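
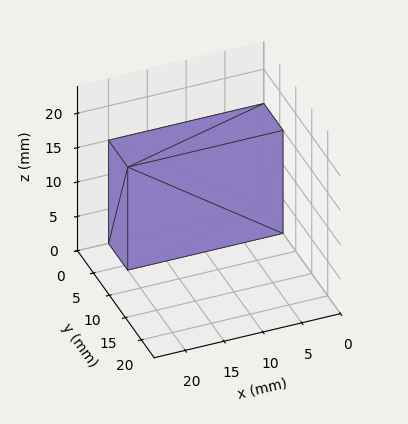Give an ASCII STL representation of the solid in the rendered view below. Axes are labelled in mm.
Reading the render: the shape is a rectangular box, roughly 20 × 6 mm footprint and 15 mm tall (dimensions read to the nearest mm from the axis ticks). For the STL, each face is triangulated and given an outward normal.

solid part
  facet normal 0.0000 0.0000 -1.0000
    outer loop
      vertex 20.00 6.00 0.00
      vertex 20.00 0.00 0.00
      vertex 0.00 0.00 0.00
    endloop
  endfacet
  facet normal 0.0000 0.0000 -1.0000
    outer loop
      vertex 0.00 6.00 0.00
      vertex 20.00 6.00 0.00
      vertex 0.00 0.00 0.00
    endloop
  endfacet
  facet normal 0.0000 0.0000 1.0000
    outer loop
      vertex 0.00 0.00 15.00
      vertex 20.00 0.00 15.00
      vertex 20.00 6.00 15.00
    endloop
  endfacet
  facet normal 0.0000 0.0000 1.0000
    outer loop
      vertex 0.00 0.00 15.00
      vertex 20.00 6.00 15.00
      vertex 0.00 6.00 15.00
    endloop
  endfacet
  facet normal 0.0000 -1.0000 0.0000
    outer loop
      vertex 0.00 0.00 0.00
      vertex 20.00 0.00 0.00
      vertex 20.00 0.00 15.00
    endloop
  endfacet
  facet normal 0.0000 -1.0000 0.0000
    outer loop
      vertex 0.00 0.00 0.00
      vertex 20.00 0.00 15.00
      vertex 0.00 0.00 15.00
    endloop
  endfacet
  facet normal 0.0000 1.0000 0.0000
    outer loop
      vertex 20.00 6.00 15.00
      vertex 20.00 6.00 0.00
      vertex 0.00 6.00 0.00
    endloop
  endfacet
  facet normal 0.0000 1.0000 0.0000
    outer loop
      vertex 0.00 6.00 15.00
      vertex 20.00 6.00 15.00
      vertex 0.00 6.00 0.00
    endloop
  endfacet
  facet normal -1.0000 0.0000 0.0000
    outer loop
      vertex 0.00 6.00 15.00
      vertex 0.00 6.00 0.00
      vertex 0.00 0.00 0.00
    endloop
  endfacet
  facet normal -1.0000 0.0000 0.0000
    outer loop
      vertex 0.00 0.00 15.00
      vertex 0.00 6.00 15.00
      vertex 0.00 0.00 0.00
    endloop
  endfacet
  facet normal 1.0000 0.0000 0.0000
    outer loop
      vertex 20.00 0.00 0.00
      vertex 20.00 6.00 0.00
      vertex 20.00 6.00 15.00
    endloop
  endfacet
  facet normal 1.0000 0.0000 0.0000
    outer loop
      vertex 20.00 0.00 0.00
      vertex 20.00 6.00 15.00
      vertex 20.00 0.00 15.00
    endloop
  endfacet
endsolid part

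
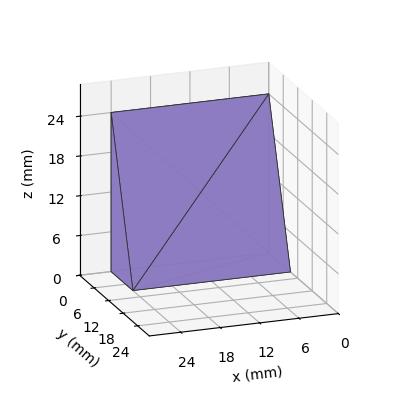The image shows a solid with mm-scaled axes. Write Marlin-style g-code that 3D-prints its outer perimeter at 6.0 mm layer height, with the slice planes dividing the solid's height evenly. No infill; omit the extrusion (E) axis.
Reading the render: the shape is a wedge (ramp): 24 × 9 mm base, rising to 24 mm along the y=0 edge and sloping linearly to z=0 at y=9 (dimensions read to the nearest mm from the axis ticks). For the g-code, the solid's height is divided into equal slices at the stated Δz and each level perimeter traced with G1 moves after a G0 lift.

; perimeter-only toolpath
G21 ; units = mm
G90 ; absolute positioning
G28 ; home
; layer 1
G0 Z6.0
G0 X0.0 Y0.0
G1 X24.0 Y0.0
G1 X24.0 Y6.8
G1 X0.0 Y6.8
G1 X0.0 Y0.0
; layer 2
G0 Z12.0
G0 X0.0 Y0.0
G1 X24.0 Y0.0
G1 X24.0 Y4.5
G1 X0.0 Y4.5
G1 X0.0 Y0.0
; layer 3
G0 Z18.0
G0 X0.0 Y0.0
G1 X24.0 Y0.0
G1 X24.0 Y2.2
G1 X0.0 Y2.2
G1 X0.0 Y0.0
M2 ; end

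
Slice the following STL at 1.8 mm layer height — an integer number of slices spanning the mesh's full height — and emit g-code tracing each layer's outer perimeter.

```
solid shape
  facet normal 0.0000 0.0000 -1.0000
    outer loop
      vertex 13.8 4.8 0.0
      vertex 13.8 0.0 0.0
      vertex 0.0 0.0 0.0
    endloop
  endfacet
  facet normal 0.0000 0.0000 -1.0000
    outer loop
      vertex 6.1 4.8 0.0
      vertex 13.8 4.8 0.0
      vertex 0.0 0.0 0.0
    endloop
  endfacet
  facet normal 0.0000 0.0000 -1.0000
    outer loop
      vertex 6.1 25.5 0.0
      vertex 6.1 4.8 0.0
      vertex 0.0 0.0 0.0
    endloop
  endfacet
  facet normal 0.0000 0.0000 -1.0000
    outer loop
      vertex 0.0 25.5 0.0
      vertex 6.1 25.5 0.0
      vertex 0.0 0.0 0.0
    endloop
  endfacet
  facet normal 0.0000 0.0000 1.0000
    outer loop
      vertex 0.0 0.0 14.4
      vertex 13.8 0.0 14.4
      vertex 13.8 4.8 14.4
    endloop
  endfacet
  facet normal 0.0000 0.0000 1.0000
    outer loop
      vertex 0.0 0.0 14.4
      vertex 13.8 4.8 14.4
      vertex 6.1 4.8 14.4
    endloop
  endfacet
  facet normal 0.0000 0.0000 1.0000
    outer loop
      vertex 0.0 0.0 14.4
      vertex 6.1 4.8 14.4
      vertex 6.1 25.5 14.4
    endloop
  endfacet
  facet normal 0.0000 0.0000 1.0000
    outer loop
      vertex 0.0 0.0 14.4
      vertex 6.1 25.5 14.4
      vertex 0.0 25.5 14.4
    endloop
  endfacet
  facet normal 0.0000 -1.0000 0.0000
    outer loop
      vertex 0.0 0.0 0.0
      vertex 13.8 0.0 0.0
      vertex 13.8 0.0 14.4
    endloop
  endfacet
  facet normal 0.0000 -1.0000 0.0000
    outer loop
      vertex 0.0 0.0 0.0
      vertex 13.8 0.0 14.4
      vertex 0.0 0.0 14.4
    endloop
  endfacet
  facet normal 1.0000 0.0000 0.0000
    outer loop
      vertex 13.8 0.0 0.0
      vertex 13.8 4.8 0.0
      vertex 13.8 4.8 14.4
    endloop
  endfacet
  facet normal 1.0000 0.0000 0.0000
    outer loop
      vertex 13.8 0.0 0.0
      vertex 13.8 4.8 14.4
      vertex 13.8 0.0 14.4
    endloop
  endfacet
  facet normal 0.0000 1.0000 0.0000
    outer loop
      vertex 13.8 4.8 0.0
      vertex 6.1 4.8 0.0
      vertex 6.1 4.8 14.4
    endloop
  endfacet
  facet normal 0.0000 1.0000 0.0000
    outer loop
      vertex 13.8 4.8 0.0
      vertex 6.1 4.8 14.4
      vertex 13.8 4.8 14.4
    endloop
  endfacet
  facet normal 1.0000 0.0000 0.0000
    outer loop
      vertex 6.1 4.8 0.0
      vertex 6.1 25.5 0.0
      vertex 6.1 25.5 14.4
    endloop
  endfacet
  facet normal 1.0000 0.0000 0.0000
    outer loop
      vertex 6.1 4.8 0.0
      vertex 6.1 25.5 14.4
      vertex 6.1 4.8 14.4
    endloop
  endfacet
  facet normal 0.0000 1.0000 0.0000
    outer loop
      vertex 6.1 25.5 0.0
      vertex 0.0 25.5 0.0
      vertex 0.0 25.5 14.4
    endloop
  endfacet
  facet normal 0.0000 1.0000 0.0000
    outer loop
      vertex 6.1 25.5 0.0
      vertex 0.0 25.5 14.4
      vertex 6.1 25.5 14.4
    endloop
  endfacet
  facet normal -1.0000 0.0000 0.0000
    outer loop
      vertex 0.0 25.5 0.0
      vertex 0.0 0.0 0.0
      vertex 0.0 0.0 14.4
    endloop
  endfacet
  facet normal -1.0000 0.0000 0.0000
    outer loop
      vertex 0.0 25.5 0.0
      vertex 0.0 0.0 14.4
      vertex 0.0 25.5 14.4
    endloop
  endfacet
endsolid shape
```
; perimeter-only toolpath
G21 ; units = mm
G90 ; absolute positioning
G28 ; home
; layer 1
G0 Z1.8
G0 X0.0 Y0.0
G1 X13.8 Y0.0
G1 X13.8 Y4.8
G1 X6.1 Y4.8
G1 X6.1 Y25.5
G1 X0.0 Y25.5
G1 X0.0 Y0.0
; layer 2
G0 Z3.6
G0 X0.0 Y0.0
G1 X13.8 Y0.0
G1 X13.8 Y4.8
G1 X6.1 Y4.8
G1 X6.1 Y25.5
G1 X0.0 Y25.5
G1 X0.0 Y0.0
; layer 3
G0 Z5.4
G0 X0.0 Y0.0
G1 X13.8 Y0.0
G1 X13.8 Y4.8
G1 X6.1 Y4.8
G1 X6.1 Y25.5
G1 X0.0 Y25.5
G1 X0.0 Y0.0
; layer 4
G0 Z7.2
G0 X0.0 Y0.0
G1 X13.8 Y0.0
G1 X13.8 Y4.8
G1 X6.1 Y4.8
G1 X6.1 Y25.5
G1 X0.0 Y25.5
G1 X0.0 Y0.0
; layer 5
G0 Z9.0
G0 X0.0 Y0.0
G1 X13.8 Y0.0
G1 X13.8 Y4.8
G1 X6.1 Y4.8
G1 X6.1 Y25.5
G1 X0.0 Y25.5
G1 X0.0 Y0.0
; layer 6
G0 Z10.8
G0 X0.0 Y0.0
G1 X13.8 Y0.0
G1 X13.8 Y4.8
G1 X6.1 Y4.8
G1 X6.1 Y25.5
G1 X0.0 Y25.5
G1 X0.0 Y0.0
; layer 7
G0 Z12.6
G0 X0.0 Y0.0
G1 X13.8 Y0.0
G1 X13.8 Y4.8
G1 X6.1 Y4.8
G1 X6.1 Y25.5
G1 X0.0 Y25.5
G1 X0.0 Y0.0
; layer 8
G0 Z14.4
G0 X0.0 Y0.0
G1 X13.8 Y0.0
G1 X13.8 Y4.8
G1 X6.1 Y4.8
G1 X6.1 Y25.5
G1 X0.0 Y25.5
G1 X0.0 Y0.0
M2 ; end

The solid is an L-shaped prism: outer 13.8 × 25.5 mm, arm thicknesses ≈ 4.8 mm (horizontal) and 6.1 mm (vertical), extruded 14.4 mm in z. Slicing at Δz = 1.8 mm — 8 equal slices spanning the solid's height, so layer i sits at z = i·h/8 — gives 8 non-empty perimeters. Each is a 6-segment closed polygon; G0 lifts to the layer z and rapids to the start vertex, then G1 traces the edges.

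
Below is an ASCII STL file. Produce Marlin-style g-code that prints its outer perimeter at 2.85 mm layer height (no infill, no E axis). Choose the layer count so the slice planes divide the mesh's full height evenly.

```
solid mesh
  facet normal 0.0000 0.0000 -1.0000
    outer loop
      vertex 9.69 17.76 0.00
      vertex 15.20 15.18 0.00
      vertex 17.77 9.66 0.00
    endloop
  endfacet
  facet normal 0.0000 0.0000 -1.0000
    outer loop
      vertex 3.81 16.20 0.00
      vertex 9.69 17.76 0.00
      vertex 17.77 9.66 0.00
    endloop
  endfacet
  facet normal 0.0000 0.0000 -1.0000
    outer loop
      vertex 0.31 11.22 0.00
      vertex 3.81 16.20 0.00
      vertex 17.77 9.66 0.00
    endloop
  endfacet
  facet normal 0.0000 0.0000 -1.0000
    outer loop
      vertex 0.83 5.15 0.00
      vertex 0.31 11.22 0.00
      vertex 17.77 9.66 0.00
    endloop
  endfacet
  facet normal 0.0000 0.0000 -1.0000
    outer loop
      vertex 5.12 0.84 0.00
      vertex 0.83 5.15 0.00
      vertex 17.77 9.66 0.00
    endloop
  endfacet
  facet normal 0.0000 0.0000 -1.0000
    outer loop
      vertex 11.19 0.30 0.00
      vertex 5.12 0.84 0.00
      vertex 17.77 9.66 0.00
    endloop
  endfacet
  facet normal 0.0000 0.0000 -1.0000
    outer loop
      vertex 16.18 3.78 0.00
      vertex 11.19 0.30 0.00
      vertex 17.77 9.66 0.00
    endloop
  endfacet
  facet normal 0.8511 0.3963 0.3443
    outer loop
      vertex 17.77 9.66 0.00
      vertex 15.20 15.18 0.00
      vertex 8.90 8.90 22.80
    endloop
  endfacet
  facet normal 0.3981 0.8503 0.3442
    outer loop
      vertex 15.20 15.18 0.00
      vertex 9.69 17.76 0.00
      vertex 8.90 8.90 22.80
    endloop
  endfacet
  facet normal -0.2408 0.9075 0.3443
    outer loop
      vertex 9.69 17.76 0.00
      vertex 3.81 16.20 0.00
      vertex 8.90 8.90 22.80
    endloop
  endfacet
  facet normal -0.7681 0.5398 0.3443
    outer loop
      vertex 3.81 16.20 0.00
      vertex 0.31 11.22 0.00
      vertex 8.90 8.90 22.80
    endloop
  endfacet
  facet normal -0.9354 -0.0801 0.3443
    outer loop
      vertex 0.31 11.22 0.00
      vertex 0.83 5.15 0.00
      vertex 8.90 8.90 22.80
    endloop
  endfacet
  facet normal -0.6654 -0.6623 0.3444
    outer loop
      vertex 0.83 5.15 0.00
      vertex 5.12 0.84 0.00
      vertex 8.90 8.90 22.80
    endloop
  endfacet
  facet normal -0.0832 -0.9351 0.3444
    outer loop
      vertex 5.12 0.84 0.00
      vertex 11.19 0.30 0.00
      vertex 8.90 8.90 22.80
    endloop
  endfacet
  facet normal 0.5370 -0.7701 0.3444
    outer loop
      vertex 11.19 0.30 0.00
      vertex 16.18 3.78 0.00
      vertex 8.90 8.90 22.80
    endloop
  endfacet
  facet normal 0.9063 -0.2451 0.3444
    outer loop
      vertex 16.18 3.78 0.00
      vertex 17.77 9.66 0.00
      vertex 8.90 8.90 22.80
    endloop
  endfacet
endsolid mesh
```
; perimeter-only toolpath
G21 ; units = mm
G90 ; absolute positioning
G28 ; home
; layer 1
G0 Z2.85
G0 X16.66 Y9.57
G1 X14.41 Y14.39
G1 X9.59 Y16.65
G1 X4.45 Y15.29
G1 X1.38 Y10.93
G1 X1.84 Y5.62
G1 X5.59 Y1.85
G1 X10.90 Y1.38
G1 X15.27 Y4.42
G1 X16.66 Y9.57
; layer 2
G0 Z5.70
G0 X15.55 Y9.47
G1 X13.62 Y13.61
G1 X9.49 Y15.54
G1 X5.08 Y14.37
G1 X2.46 Y10.64
G1 X2.85 Y6.09
G1 X6.06 Y2.85
G1 X10.62 Y2.45
G1 X14.36 Y5.06
G1 X15.55 Y9.47
; layer 3
G0 Z8.55
G0 X14.44 Y9.38
G1 X12.84 Y12.83
G1 X9.39 Y14.44
G1 X5.72 Y13.46
G1 X3.53 Y10.35
G1 X3.86 Y6.56
G1 X6.54 Y3.86
G1 X10.33 Y3.53
G1 X13.45 Y5.70
G1 X14.44 Y9.38
; layer 4
G0 Z11.40
G0 X13.34 Y9.28
G1 X12.05 Y12.04
G1 X9.29 Y13.33
G1 X6.36 Y12.55
G1 X4.61 Y10.06
G1 X4.87 Y7.03
G1 X7.01 Y4.87
G1 X10.04 Y4.60
G1 X12.54 Y6.34
G1 X13.34 Y9.28
; layer 5
G0 Z14.25
G0 X12.23 Y9.19
G1 X11.26 Y11.25
G1 X9.20 Y12.22
G1 X6.99 Y11.64
G1 X5.68 Y9.77
G1 X5.87 Y7.49
G1 X7.48 Y5.88
G1 X9.76 Y5.67
G1 X11.63 Y6.98
G1 X12.23 Y9.19
; layer 6
G0 Z17.10
G0 X11.12 Y9.09
G1 X10.48 Y10.47
G1 X9.10 Y11.12
G1 X7.63 Y10.73
G1 X6.75 Y9.48
G1 X6.88 Y7.96
G1 X7.96 Y6.89
G1 X9.47 Y6.75
G1 X10.72 Y7.62
G1 X11.12 Y9.09
; layer 7
G0 Z19.95
G0 X10.01 Y9.00
G1 X9.69 Y9.69
G1 X9.00 Y10.01
G1 X8.26 Y9.81
G1 X7.83 Y9.19
G1 X7.89 Y8.43
G1 X8.43 Y7.89
G1 X9.19 Y7.82
G1 X9.81 Y8.26
G1 X10.01 Y9.00
M2 ; end

The solid is a regular 9-sided pyramid, base circumscribed radius ≈ 8.9 mm, apex at z ≈ 22.8 mm. Slicing at Δz = 2.85 mm — 8 equal slices spanning the solid's height, so layer i sits at z = i·h/8 — gives 7 non-empty perimeters. Each is a 9-segment closed polygon; G0 lifts to the layer z and rapids to the start vertex, then G1 traces the edges. The cross-section shrinks linearly with z (the slice at the apex is degenerate and omitted).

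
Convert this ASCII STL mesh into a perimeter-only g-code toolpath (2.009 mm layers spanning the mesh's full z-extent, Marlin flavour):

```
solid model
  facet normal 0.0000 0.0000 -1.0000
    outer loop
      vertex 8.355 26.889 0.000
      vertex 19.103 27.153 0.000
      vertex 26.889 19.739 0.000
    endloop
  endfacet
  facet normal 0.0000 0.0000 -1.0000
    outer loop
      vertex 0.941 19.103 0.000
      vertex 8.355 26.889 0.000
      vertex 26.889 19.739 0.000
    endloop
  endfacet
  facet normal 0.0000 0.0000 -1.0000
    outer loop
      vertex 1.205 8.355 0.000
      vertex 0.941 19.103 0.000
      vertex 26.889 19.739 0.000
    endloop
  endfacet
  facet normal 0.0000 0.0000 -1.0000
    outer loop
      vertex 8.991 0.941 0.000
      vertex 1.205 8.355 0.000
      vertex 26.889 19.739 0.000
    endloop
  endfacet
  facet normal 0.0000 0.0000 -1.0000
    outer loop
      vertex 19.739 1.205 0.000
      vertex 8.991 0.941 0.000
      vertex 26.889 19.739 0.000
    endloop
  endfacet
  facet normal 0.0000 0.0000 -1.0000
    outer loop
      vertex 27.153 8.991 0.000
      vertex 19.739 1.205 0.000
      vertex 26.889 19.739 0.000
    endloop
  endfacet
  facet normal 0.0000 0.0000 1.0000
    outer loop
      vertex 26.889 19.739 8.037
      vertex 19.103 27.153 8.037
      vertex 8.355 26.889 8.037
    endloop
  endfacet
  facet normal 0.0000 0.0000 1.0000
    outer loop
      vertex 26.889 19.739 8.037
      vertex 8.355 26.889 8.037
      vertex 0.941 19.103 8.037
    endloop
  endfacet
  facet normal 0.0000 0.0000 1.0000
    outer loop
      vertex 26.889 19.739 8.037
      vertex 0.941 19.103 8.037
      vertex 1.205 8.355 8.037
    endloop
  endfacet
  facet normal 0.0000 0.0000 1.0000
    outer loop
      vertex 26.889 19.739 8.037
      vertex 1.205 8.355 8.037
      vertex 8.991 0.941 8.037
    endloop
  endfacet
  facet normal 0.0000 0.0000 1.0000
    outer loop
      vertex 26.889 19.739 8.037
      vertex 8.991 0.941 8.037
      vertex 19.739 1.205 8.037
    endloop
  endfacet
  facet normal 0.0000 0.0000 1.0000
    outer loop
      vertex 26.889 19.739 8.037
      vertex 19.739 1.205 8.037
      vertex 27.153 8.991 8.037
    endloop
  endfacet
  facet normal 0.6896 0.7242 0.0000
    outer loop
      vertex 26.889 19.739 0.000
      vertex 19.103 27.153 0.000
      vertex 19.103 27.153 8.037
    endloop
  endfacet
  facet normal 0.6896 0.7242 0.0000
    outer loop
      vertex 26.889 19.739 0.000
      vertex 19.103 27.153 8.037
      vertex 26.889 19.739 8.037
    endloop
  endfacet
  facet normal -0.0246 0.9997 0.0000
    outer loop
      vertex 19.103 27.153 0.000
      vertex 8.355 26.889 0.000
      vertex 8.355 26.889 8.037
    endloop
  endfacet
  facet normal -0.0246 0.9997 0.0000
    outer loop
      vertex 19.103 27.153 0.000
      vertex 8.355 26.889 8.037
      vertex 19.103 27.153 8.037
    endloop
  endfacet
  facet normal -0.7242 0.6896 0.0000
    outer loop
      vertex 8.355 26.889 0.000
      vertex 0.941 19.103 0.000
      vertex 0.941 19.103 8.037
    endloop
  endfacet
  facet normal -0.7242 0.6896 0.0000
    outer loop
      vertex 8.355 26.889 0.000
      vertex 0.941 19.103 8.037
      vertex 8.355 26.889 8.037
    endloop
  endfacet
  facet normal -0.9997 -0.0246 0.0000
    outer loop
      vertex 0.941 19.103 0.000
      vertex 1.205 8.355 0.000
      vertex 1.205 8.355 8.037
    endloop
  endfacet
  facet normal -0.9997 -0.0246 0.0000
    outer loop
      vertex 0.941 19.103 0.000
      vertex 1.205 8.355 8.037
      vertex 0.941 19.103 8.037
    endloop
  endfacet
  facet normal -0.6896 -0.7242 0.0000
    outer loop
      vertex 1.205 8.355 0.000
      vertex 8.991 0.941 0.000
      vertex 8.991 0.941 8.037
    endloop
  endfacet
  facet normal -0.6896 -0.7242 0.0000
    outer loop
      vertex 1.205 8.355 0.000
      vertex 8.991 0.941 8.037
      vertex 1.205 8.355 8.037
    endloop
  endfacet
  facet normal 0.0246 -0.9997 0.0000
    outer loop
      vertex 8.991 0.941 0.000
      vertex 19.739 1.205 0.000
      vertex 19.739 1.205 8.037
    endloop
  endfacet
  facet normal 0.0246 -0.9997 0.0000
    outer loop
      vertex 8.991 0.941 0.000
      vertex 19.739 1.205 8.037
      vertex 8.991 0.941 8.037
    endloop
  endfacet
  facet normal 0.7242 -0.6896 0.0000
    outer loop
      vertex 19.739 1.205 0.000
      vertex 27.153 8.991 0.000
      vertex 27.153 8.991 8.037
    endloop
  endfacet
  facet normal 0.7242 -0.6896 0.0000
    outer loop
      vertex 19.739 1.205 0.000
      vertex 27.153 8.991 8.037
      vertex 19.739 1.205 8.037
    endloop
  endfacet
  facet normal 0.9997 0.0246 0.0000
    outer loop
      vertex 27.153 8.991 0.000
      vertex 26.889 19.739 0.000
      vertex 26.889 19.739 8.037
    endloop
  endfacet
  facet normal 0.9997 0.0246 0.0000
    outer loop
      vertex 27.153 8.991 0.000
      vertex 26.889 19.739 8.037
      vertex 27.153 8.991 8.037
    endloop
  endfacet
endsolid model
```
; perimeter-only toolpath
G21 ; units = mm
G90 ; absolute positioning
G28 ; home
; layer 1
G0 Z2.009
G0 X26.889 Y19.739
G1 X19.103 Y27.153
G1 X8.355 Y26.889
G1 X0.941 Y19.103
G1 X1.205 Y8.355
G1 X8.991 Y0.941
G1 X19.739 Y1.205
G1 X27.153 Y8.991
G1 X26.889 Y19.739
; layer 2
G0 Z4.019
G0 X26.889 Y19.739
G1 X19.103 Y27.153
G1 X8.355 Y26.889
G1 X0.941 Y19.103
G1 X1.205 Y8.355
G1 X8.991 Y0.941
G1 X19.739 Y1.205
G1 X27.153 Y8.991
G1 X26.889 Y19.739
; layer 3
G0 Z6.028
G0 X26.889 Y19.739
G1 X19.103 Y27.153
G1 X8.355 Y26.889
G1 X0.941 Y19.103
G1 X1.205 Y8.355
G1 X8.991 Y0.941
G1 X19.739 Y1.205
G1 X27.153 Y8.991
G1 X26.889 Y19.739
; layer 4
G0 Z8.037
G0 X26.889 Y19.739
G1 X19.103 Y27.153
G1 X8.355 Y26.889
G1 X0.941 Y19.103
G1 X1.205 Y8.355
G1 X8.991 Y0.941
G1 X19.739 Y1.205
G1 X27.153 Y8.991
G1 X26.889 Y19.739
M2 ; end

The solid is a regular 8-sided prism (a cylinder approximated with 8 flat sides), circumscribed radius ≈ 14 mm, height ≈ 8.04 mm. Slicing at Δz = 2.009 mm — 4 equal slices spanning the solid's height, so layer i sits at z = i·h/4 — gives 4 non-empty perimeters. Each is a 8-segment closed polygon; G0 lifts to the layer z and rapids to the start vertex, then G1 traces the edges.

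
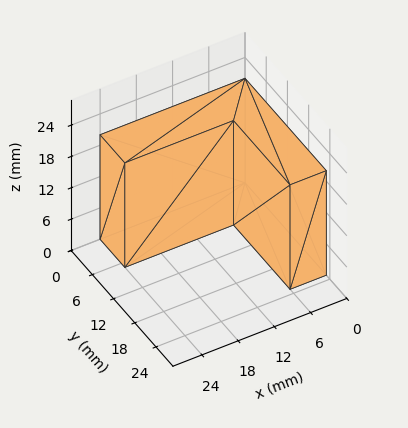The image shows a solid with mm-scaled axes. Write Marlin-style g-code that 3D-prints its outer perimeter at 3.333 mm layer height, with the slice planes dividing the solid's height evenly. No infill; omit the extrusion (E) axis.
Reading the render: the shape is an L-shaped prism: outer 24 × 23 mm, arm thicknesses ≈ 7 mm (horizontal) and 6 mm (vertical), extruded 20 mm in z (dimensions read to the nearest mm from the axis ticks). For the g-code, the solid's height is divided into equal slices at the stated Δz and each level perimeter traced with G1 moves after a G0 lift.

; perimeter-only toolpath
G21 ; units = mm
G90 ; absolute positioning
G28 ; home
; layer 1
G0 Z3.333
G0 X0.000 Y0.000
G1 X24.000 Y0.000
G1 X24.000 Y7.000
G1 X6.000 Y7.000
G1 X6.000 Y23.000
G1 X0.000 Y23.000
G1 X0.000 Y0.000
; layer 2
G0 Z6.667
G0 X0.000 Y0.000
G1 X24.000 Y0.000
G1 X24.000 Y7.000
G1 X6.000 Y7.000
G1 X6.000 Y23.000
G1 X0.000 Y23.000
G1 X0.000 Y0.000
; layer 3
G0 Z10.000
G0 X0.000 Y0.000
G1 X24.000 Y0.000
G1 X24.000 Y7.000
G1 X6.000 Y7.000
G1 X6.000 Y23.000
G1 X0.000 Y23.000
G1 X0.000 Y0.000
; layer 4
G0 Z13.333
G0 X0.000 Y0.000
G1 X24.000 Y0.000
G1 X24.000 Y7.000
G1 X6.000 Y7.000
G1 X6.000 Y23.000
G1 X0.000 Y23.000
G1 X0.000 Y0.000
; layer 5
G0 Z16.667
G0 X0.000 Y0.000
G1 X24.000 Y0.000
G1 X24.000 Y7.000
G1 X6.000 Y7.000
G1 X6.000 Y23.000
G1 X0.000 Y23.000
G1 X0.000 Y0.000
; layer 6
G0 Z20.000
G0 X0.000 Y0.000
G1 X24.000 Y0.000
G1 X24.000 Y7.000
G1 X6.000 Y7.000
G1 X6.000 Y23.000
G1 X0.000 Y23.000
G1 X0.000 Y0.000
M2 ; end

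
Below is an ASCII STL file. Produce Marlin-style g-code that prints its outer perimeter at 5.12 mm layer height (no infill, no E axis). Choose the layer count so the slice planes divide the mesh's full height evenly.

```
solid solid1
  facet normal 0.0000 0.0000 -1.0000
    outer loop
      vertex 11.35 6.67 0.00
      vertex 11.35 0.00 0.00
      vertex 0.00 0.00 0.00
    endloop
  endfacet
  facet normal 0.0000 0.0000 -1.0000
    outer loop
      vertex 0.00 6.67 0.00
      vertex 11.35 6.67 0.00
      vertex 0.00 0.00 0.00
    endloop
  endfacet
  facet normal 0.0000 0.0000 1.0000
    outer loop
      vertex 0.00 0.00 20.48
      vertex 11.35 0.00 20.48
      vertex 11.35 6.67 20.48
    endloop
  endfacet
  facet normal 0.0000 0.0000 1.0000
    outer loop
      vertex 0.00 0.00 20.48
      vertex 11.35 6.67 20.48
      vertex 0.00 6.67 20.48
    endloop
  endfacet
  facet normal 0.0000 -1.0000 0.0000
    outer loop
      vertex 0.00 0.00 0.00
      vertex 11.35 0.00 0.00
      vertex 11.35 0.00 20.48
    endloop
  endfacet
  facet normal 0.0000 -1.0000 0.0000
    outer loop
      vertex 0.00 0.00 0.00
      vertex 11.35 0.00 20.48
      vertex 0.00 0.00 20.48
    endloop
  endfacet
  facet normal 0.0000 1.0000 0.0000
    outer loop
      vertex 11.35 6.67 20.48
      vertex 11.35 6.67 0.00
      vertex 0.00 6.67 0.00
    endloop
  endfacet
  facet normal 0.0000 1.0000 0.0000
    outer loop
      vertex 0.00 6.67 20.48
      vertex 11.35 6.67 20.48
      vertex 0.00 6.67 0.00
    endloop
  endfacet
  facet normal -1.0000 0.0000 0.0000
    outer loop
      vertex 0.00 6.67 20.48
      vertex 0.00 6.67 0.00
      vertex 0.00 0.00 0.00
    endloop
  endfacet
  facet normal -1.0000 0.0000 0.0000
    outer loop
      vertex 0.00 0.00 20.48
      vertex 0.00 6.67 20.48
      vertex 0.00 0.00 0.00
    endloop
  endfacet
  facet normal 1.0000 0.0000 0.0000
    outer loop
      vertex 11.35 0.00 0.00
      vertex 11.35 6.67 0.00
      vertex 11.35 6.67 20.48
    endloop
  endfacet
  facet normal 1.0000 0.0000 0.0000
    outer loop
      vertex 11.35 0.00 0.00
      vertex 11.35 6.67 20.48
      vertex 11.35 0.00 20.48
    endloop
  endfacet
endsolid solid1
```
; perimeter-only toolpath
G21 ; units = mm
G90 ; absolute positioning
G28 ; home
; layer 1
G0 Z5.12
G0 X0.00 Y0.00
G1 X11.35 Y0.00
G1 X11.35 Y6.67
G1 X0.00 Y6.67
G1 X0.00 Y0.00
; layer 2
G0 Z10.24
G0 X0.00 Y0.00
G1 X11.35 Y0.00
G1 X11.35 Y6.67
G1 X0.00 Y6.67
G1 X0.00 Y0.00
; layer 3
G0 Z15.36
G0 X0.00 Y0.00
G1 X11.35 Y0.00
G1 X11.35 Y6.67
G1 X0.00 Y6.67
G1 X0.00 Y0.00
; layer 4
G0 Z20.48
G0 X0.00 Y0.00
G1 X11.35 Y0.00
G1 X11.35 Y6.67
G1 X0.00 Y6.67
G1 X0.00 Y0.00
M2 ; end

The solid is a rectangular box, roughly 11.3 × 6.67 mm footprint and 20.5 mm tall. Slicing at Δz = 5.12 mm — 4 equal slices spanning the solid's height, so layer i sits at z = i·h/4 — gives 4 non-empty perimeters. Each is a 4-segment closed polygon; G0 lifts to the layer z and rapids to the start vertex, then G1 traces the edges.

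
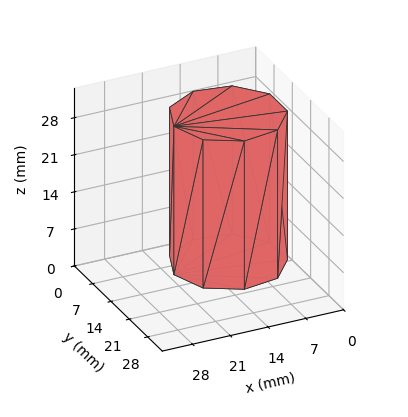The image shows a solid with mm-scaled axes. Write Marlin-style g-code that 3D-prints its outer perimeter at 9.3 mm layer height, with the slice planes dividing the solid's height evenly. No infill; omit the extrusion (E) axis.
Reading the render: the shape is a regular 9-sided prism (a cylinder approximated with 9 flat sides), circumscribed radius ≈ 10 mm, height ≈ 28 mm (dimensions read to the nearest mm from the axis ticks). For the g-code, the solid's height is divided into equal slices at the stated Δz and each level perimeter traced with G1 moves after a G0 lift.

; perimeter-only toolpath
G21 ; units = mm
G90 ; absolute positioning
G28 ; home
; layer 1
G0 Z9.3
G0 X20.0 Y10.0
G1 X17.7 Y16.4
G1 X11.7 Y19.8
G1 X5.0 Y18.7
G1 X0.6 Y13.4
G1 X0.6 Y6.6
G1 X5.0 Y1.3
G1 X11.7 Y0.2
G1 X17.7 Y3.6
G1 X20.0 Y10.0
; layer 2
G0 Z18.7
G0 X20.0 Y10.0
G1 X17.7 Y16.4
G1 X11.7 Y19.8
G1 X5.0 Y18.7
G1 X0.6 Y13.4
G1 X0.6 Y6.6
G1 X5.0 Y1.3
G1 X11.7 Y0.2
G1 X17.7 Y3.6
G1 X20.0 Y10.0
; layer 3
G0 Z28.0
G0 X20.0 Y10.0
G1 X17.7 Y16.4
G1 X11.7 Y19.8
G1 X5.0 Y18.7
G1 X0.6 Y13.4
G1 X0.6 Y6.6
G1 X5.0 Y1.3
G1 X11.7 Y0.2
G1 X17.7 Y3.6
G1 X20.0 Y10.0
M2 ; end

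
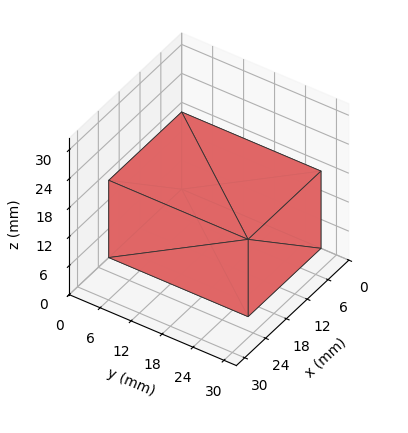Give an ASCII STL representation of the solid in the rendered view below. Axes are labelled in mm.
Reading the render: the shape is a rectangular box, roughly 21 × 27 mm footprint and 16 mm tall (dimensions read to the nearest mm from the axis ticks). For the STL, each face is triangulated and given an outward normal.

solid part
  facet normal 0.0000 0.0000 -1.0000
    outer loop
      vertex 21.00 27.00 0.00
      vertex 21.00 0.00 0.00
      vertex 0.00 0.00 0.00
    endloop
  endfacet
  facet normal 0.0000 0.0000 -1.0000
    outer loop
      vertex 0.00 27.00 0.00
      vertex 21.00 27.00 0.00
      vertex 0.00 0.00 0.00
    endloop
  endfacet
  facet normal 0.0000 0.0000 1.0000
    outer loop
      vertex 0.00 0.00 16.00
      vertex 21.00 0.00 16.00
      vertex 21.00 27.00 16.00
    endloop
  endfacet
  facet normal 0.0000 0.0000 1.0000
    outer loop
      vertex 0.00 0.00 16.00
      vertex 21.00 27.00 16.00
      vertex 0.00 27.00 16.00
    endloop
  endfacet
  facet normal 0.0000 -1.0000 0.0000
    outer loop
      vertex 0.00 0.00 0.00
      vertex 21.00 0.00 0.00
      vertex 21.00 0.00 16.00
    endloop
  endfacet
  facet normal 0.0000 -1.0000 0.0000
    outer loop
      vertex 0.00 0.00 0.00
      vertex 21.00 0.00 16.00
      vertex 0.00 0.00 16.00
    endloop
  endfacet
  facet normal 0.0000 1.0000 0.0000
    outer loop
      vertex 21.00 27.00 16.00
      vertex 21.00 27.00 0.00
      vertex 0.00 27.00 0.00
    endloop
  endfacet
  facet normal 0.0000 1.0000 0.0000
    outer loop
      vertex 0.00 27.00 16.00
      vertex 21.00 27.00 16.00
      vertex 0.00 27.00 0.00
    endloop
  endfacet
  facet normal -1.0000 0.0000 0.0000
    outer loop
      vertex 0.00 27.00 16.00
      vertex 0.00 27.00 0.00
      vertex 0.00 0.00 0.00
    endloop
  endfacet
  facet normal -1.0000 0.0000 0.0000
    outer loop
      vertex 0.00 0.00 16.00
      vertex 0.00 27.00 16.00
      vertex 0.00 0.00 0.00
    endloop
  endfacet
  facet normal 1.0000 0.0000 0.0000
    outer loop
      vertex 21.00 0.00 0.00
      vertex 21.00 27.00 0.00
      vertex 21.00 27.00 16.00
    endloop
  endfacet
  facet normal 1.0000 0.0000 0.0000
    outer loop
      vertex 21.00 0.00 0.00
      vertex 21.00 27.00 16.00
      vertex 21.00 0.00 16.00
    endloop
  endfacet
endsolid part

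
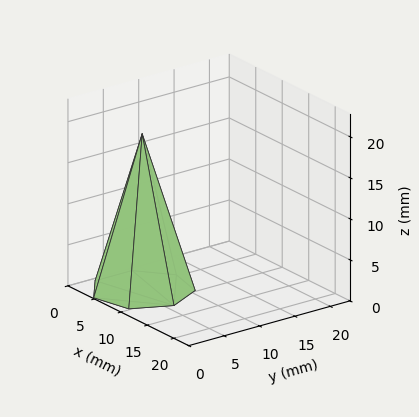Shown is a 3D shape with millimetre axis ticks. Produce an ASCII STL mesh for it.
Reading the render: the shape is a regular 7-sided pyramid, base circumscribed radius ≈ 6 mm, apex at z ≈ 19 mm (dimensions read to the nearest mm from the axis ticks). For the STL, each face is triangulated and given an outward normal.

solid part
  facet normal 0.0000 0.0000 -1.0000
    outer loop
      vertex 4.66 11.85 0.00
      vertex 9.74 10.69 0.00
      vertex 12.00 6.00 0.00
    endloop
  endfacet
  facet normal 0.0000 0.0000 -1.0000
    outer loop
      vertex 0.59 8.60 0.00
      vertex 4.66 11.85 0.00
      vertex 12.00 6.00 0.00
    endloop
  endfacet
  facet normal 0.0000 0.0000 -1.0000
    outer loop
      vertex 0.59 3.40 0.00
      vertex 0.59 8.60 0.00
      vertex 12.00 6.00 0.00
    endloop
  endfacet
  facet normal 0.0000 0.0000 -1.0000
    outer loop
      vertex 4.66 0.15 0.00
      vertex 0.59 3.40 0.00
      vertex 12.00 6.00 0.00
    endloop
  endfacet
  facet normal 0.0000 0.0000 -1.0000
    outer loop
      vertex 9.74 1.31 0.00
      vertex 4.66 0.15 0.00
      vertex 12.00 6.00 0.00
    endloop
  endfacet
  facet normal 0.8665 0.4175 0.2736
    outer loop
      vertex 12.00 6.00 0.00
      vertex 9.74 10.69 0.00
      vertex 6.00 6.00 19.00
    endloop
  endfacet
  facet normal 0.2141 0.9377 0.2736
    outer loop
      vertex 9.74 10.69 0.00
      vertex 4.66 11.85 0.00
      vertex 6.00 6.00 19.00
    endloop
  endfacet
  facet normal -0.6002 0.7516 0.2737
    outer loop
      vertex 4.66 11.85 0.00
      vertex 0.59 8.60 0.00
      vertex 6.00 6.00 19.00
    endloop
  endfacet
  facet normal -0.9618 0.0000 0.2739
    outer loop
      vertex 0.59 8.60 0.00
      vertex 0.59 3.40 0.00
      vertex 6.00 6.00 19.00
    endloop
  endfacet
  facet normal -0.6002 -0.7516 0.2737
    outer loop
      vertex 0.59 3.40 0.00
      vertex 4.66 0.15 0.00
      vertex 6.00 6.00 19.00
    endloop
  endfacet
  facet normal 0.2141 -0.9377 0.2736
    outer loop
      vertex 4.66 0.15 0.00
      vertex 9.74 1.31 0.00
      vertex 6.00 6.00 19.00
    endloop
  endfacet
  facet normal 0.8665 -0.4175 0.2736
    outer loop
      vertex 9.74 1.31 0.00
      vertex 12.00 6.00 0.00
      vertex 6.00 6.00 19.00
    endloop
  endfacet
endsolid part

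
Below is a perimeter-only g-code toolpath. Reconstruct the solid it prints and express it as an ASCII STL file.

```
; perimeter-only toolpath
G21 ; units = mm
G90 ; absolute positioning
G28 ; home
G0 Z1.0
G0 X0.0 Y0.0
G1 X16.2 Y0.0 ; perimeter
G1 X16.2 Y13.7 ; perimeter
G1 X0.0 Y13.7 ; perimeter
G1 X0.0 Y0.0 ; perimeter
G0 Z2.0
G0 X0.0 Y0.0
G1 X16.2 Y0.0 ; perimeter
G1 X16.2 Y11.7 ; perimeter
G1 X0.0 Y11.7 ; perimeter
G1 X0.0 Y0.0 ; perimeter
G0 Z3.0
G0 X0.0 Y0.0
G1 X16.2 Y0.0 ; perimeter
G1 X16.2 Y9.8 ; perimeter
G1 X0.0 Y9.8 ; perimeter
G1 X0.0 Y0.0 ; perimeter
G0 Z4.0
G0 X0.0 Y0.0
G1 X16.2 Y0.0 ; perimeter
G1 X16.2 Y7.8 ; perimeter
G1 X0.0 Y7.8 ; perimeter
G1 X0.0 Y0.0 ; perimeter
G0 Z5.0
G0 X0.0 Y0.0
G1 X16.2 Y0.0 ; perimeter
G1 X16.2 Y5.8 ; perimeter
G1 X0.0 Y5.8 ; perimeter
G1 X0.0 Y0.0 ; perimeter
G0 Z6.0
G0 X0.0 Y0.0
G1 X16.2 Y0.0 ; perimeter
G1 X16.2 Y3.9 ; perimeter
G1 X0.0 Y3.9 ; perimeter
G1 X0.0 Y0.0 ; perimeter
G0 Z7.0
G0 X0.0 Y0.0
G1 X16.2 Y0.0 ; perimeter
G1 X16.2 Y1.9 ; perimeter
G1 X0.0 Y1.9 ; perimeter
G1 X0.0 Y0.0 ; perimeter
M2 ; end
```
solid part
  facet normal 0.0000 0.0000 -1.0000
    outer loop
      vertex 16.2 15.6 0.0
      vertex 16.2 0.0 0.0
      vertex 0.0 0.0 0.0
    endloop
  endfacet
  facet normal 0.0000 0.0000 -1.0000
    outer loop
      vertex 0.0 15.6 0.0
      vertex 16.2 15.6 0.0
      vertex 0.0 0.0 0.0
    endloop
  endfacet
  facet normal 0.0000 -1.0000 0.0000
    outer loop
      vertex 0.0 0.0 0.0
      vertex 16.2 0.0 0.0
      vertex 16.2 0.0 8.0
    endloop
  endfacet
  facet normal 0.0000 -1.0000 0.0000
    outer loop
      vertex 0.0 0.0 0.0
      vertex 16.2 0.0 8.0
      vertex 0.0 0.0 8.0
    endloop
  endfacet
  facet normal 0.0000 0.4563 0.8898
    outer loop
      vertex 0.0 0.0 8.0
      vertex 16.2 0.0 8.0
      vertex 16.2 15.6 0.0
    endloop
  endfacet
  facet normal 0.0000 0.4563 0.8898
    outer loop
      vertex 0.0 0.0 8.0
      vertex 16.2 15.6 0.0
      vertex 0.0 15.6 0.0
    endloop
  endfacet
  facet normal -1.0000 0.0000 0.0000
    outer loop
      vertex 0.0 0.0 8.0
      vertex 0.0 15.6 0.0
      vertex 0.0 0.0 0.0
    endloop
  endfacet
  facet normal 1.0000 0.0000 0.0000
    outer loop
      vertex 16.2 0.0 0.0
      vertex 16.2 15.6 0.0
      vertex 16.2 0.0 8.0
    endloop
  endfacet
endsolid part

The G0 Z moves step by Δz≈1.0 mm. The G1 loops shrink linearly with z, so the solid tapers from its base footprint up to z≈8. Closing with a flat bottom cap and the tapered top and triangulating gives 8 facets — a wedge (ramp): 16.2 × 15.6 mm base, rising to 8 mm along the y=0 edge and sloping linearly to z=0 at y=15.6.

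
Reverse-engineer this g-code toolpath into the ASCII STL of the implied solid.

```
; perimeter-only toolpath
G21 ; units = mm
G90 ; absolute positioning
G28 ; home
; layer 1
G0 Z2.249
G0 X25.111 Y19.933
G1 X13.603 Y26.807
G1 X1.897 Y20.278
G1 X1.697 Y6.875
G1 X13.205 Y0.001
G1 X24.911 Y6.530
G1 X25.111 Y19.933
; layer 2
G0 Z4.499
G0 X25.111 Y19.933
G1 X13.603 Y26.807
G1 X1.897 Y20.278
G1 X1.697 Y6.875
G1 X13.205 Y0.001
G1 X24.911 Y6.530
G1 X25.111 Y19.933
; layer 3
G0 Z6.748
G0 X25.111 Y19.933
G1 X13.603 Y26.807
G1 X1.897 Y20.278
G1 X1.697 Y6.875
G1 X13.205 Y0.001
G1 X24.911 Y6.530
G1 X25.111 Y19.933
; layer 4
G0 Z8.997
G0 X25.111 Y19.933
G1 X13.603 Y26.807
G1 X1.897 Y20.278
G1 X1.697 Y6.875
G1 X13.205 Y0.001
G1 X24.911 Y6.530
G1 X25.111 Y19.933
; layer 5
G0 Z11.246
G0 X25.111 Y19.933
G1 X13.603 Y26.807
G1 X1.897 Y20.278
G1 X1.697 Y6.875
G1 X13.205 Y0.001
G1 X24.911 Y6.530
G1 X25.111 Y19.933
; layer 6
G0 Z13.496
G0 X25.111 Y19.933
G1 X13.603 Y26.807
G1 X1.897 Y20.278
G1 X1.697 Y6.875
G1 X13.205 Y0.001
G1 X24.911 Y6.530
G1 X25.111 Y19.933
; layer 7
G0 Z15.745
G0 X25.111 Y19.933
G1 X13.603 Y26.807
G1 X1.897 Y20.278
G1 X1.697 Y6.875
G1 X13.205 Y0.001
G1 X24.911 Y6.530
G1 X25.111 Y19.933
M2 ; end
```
solid part
  facet normal 0.0000 0.0000 -1.0000
    outer loop
      vertex 1.897 20.278 0.000
      vertex 13.603 26.807 0.000
      vertex 25.111 19.933 0.000
    endloop
  endfacet
  facet normal 0.0000 0.0000 -1.0000
    outer loop
      vertex 1.697 6.875 0.000
      vertex 1.897 20.278 0.000
      vertex 25.111 19.933 0.000
    endloop
  endfacet
  facet normal 0.0000 0.0000 -1.0000
    outer loop
      vertex 13.205 0.001 0.000
      vertex 1.697 6.875 0.000
      vertex 25.111 19.933 0.000
    endloop
  endfacet
  facet normal 0.0000 0.0000 -1.0000
    outer loop
      vertex 24.911 6.530 0.000
      vertex 13.205 0.001 0.000
      vertex 25.111 19.933 0.000
    endloop
  endfacet
  facet normal 0.0000 0.0000 1.0000
    outer loop
      vertex 25.111 19.933 15.745
      vertex 13.603 26.807 15.745
      vertex 1.897 20.278 15.745
    endloop
  endfacet
  facet normal 0.0000 0.0000 1.0000
    outer loop
      vertex 25.111 19.933 15.745
      vertex 1.897 20.278 15.745
      vertex 1.697 6.875 15.745
    endloop
  endfacet
  facet normal 0.0000 0.0000 1.0000
    outer loop
      vertex 25.111 19.933 15.745
      vertex 1.697 6.875 15.745
      vertex 13.205 0.001 15.745
    endloop
  endfacet
  facet normal 0.0000 0.0000 1.0000
    outer loop
      vertex 25.111 19.933 15.745
      vertex 13.205 0.001 15.745
      vertex 24.911 6.530 15.745
    endloop
  endfacet
  facet normal 0.5128 0.8585 0.0000
    outer loop
      vertex 25.111 19.933 0.000
      vertex 13.603 26.807 0.000
      vertex 13.603 26.807 15.745
    endloop
  endfacet
  facet normal 0.5128 0.8585 0.0000
    outer loop
      vertex 25.111 19.933 0.000
      vertex 13.603 26.807 15.745
      vertex 25.111 19.933 15.745
    endloop
  endfacet
  facet normal -0.4871 0.8733 0.0000
    outer loop
      vertex 13.603 26.807 0.000
      vertex 1.897 20.278 0.000
      vertex 1.897 20.278 15.745
    endloop
  endfacet
  facet normal -0.4871 0.8733 0.0000
    outer loop
      vertex 13.603 26.807 0.000
      vertex 1.897 20.278 15.745
      vertex 13.603 26.807 15.745
    endloop
  endfacet
  facet normal -0.9999 0.0149 0.0000
    outer loop
      vertex 1.897 20.278 0.000
      vertex 1.697 6.875 0.000
      vertex 1.697 6.875 15.745
    endloop
  endfacet
  facet normal -0.9999 0.0149 0.0000
    outer loop
      vertex 1.897 20.278 0.000
      vertex 1.697 6.875 15.745
      vertex 1.897 20.278 15.745
    endloop
  endfacet
  facet normal -0.5128 -0.8585 0.0000
    outer loop
      vertex 1.697 6.875 0.000
      vertex 13.205 0.001 0.000
      vertex 13.205 0.001 15.745
    endloop
  endfacet
  facet normal -0.5128 -0.8585 0.0000
    outer loop
      vertex 1.697 6.875 0.000
      vertex 13.205 0.001 15.745
      vertex 1.697 6.875 15.745
    endloop
  endfacet
  facet normal 0.4871 -0.8733 0.0000
    outer loop
      vertex 13.205 0.001 0.000
      vertex 24.911 6.530 0.000
      vertex 24.911 6.530 15.745
    endloop
  endfacet
  facet normal 0.4871 -0.8733 0.0000
    outer loop
      vertex 13.205 0.001 0.000
      vertex 24.911 6.530 15.745
      vertex 13.205 0.001 15.745
    endloop
  endfacet
  facet normal 0.9999 -0.0149 0.0000
    outer loop
      vertex 24.911 6.530 0.000
      vertex 25.111 19.933 0.000
      vertex 25.111 19.933 15.745
    endloop
  endfacet
  facet normal 0.9999 -0.0149 0.0000
    outer loop
      vertex 24.911 6.530 0.000
      vertex 25.111 19.933 15.745
      vertex 24.911 6.530 15.745
    endloop
  endfacet
endsolid part

The G0 Z moves step by Δz≈2.249 mm. Every layer's G1 loop is the same polygon, so the solid is a straight extrusion of it from z=0 to z≈15.7. Closing with flat bottom and top caps and triangulating gives 20 facets — a regular 6-sided prism (a cylinder approximated with 6 flat sides), circumscribed radius ≈ 13.4 mm, height ≈ 15.7 mm.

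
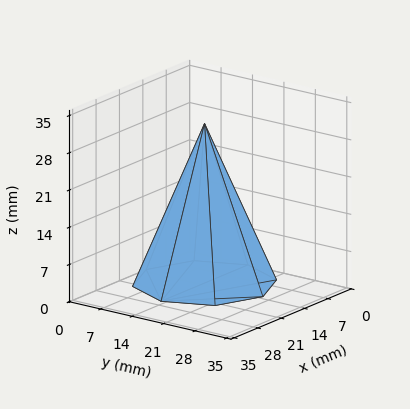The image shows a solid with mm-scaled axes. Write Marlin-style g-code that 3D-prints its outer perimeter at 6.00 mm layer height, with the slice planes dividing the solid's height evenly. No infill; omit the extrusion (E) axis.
Reading the render: the shape is a regular 8-sided pyramid, base circumscribed radius ≈ 13 mm, apex at z ≈ 30 mm (dimensions read to the nearest mm from the axis ticks). For the g-code, the solid's height is divided into equal slices at the stated Δz and each level perimeter traced with G1 moves after a G0 lift.

; perimeter-only toolpath
G21 ; units = mm
G90 ; absolute positioning
G28 ; home
; layer 1
G0 Z6.00
G0 X23.40 Y13.00
G1 X20.35 Y20.35
G1 X13.00 Y23.40
G1 X5.65 Y20.35
G1 X2.60 Y13.00
G1 X5.65 Y5.65
G1 X13.00 Y2.60
G1 X20.35 Y5.65
G1 X23.40 Y13.00
; layer 2
G0 Z12.00
G0 X20.80 Y13.00
G1 X18.51 Y18.51
G1 X13.00 Y20.80
G1 X7.49 Y18.51
G1 X5.20 Y13.00
G1 X7.49 Y7.49
G1 X13.00 Y5.20
G1 X18.51 Y7.49
G1 X20.80 Y13.00
; layer 3
G0 Z18.00
G0 X18.20 Y13.00
G1 X16.68 Y16.68
G1 X13.00 Y18.20
G1 X9.32 Y16.68
G1 X7.80 Y13.00
G1 X9.32 Y9.32
G1 X13.00 Y7.80
G1 X16.68 Y9.32
G1 X18.20 Y13.00
; layer 4
G0 Z24.00
G0 X15.60 Y13.00
G1 X14.84 Y14.84
G1 X13.00 Y15.60
G1 X11.16 Y14.84
G1 X10.40 Y13.00
G1 X11.16 Y11.16
G1 X13.00 Y10.40
G1 X14.84 Y11.16
G1 X15.60 Y13.00
M2 ; end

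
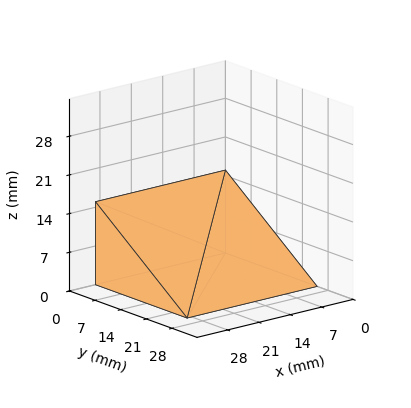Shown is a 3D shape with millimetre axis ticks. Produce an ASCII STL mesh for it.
Reading the render: the shape is a wedge (ramp): 29 × 25 mm base, rising to 15 mm along the y=0 edge and sloping linearly to z=0 at y=25 (dimensions read to the nearest mm from the axis ticks). For the STL, each face is triangulated and given an outward normal.

solid part
  facet normal 0.0000 0.0000 -1.0000
    outer loop
      vertex 29.00 25.00 0.00
      vertex 29.00 0.00 0.00
      vertex 0.00 0.00 0.00
    endloop
  endfacet
  facet normal 0.0000 0.0000 -1.0000
    outer loop
      vertex 0.00 25.00 0.00
      vertex 29.00 25.00 0.00
      vertex 0.00 0.00 0.00
    endloop
  endfacet
  facet normal 0.0000 -1.0000 0.0000
    outer loop
      vertex 0.00 0.00 0.00
      vertex 29.00 0.00 0.00
      vertex 29.00 0.00 15.00
    endloop
  endfacet
  facet normal 0.0000 -1.0000 0.0000
    outer loop
      vertex 0.00 0.00 0.00
      vertex 29.00 0.00 15.00
      vertex 0.00 0.00 15.00
    endloop
  endfacet
  facet normal 0.0000 0.5145 0.8575
    outer loop
      vertex 0.00 0.00 15.00
      vertex 29.00 0.00 15.00
      vertex 29.00 25.00 0.00
    endloop
  endfacet
  facet normal 0.0000 0.5145 0.8575
    outer loop
      vertex 0.00 0.00 15.00
      vertex 29.00 25.00 0.00
      vertex 0.00 25.00 0.00
    endloop
  endfacet
  facet normal -1.0000 0.0000 0.0000
    outer loop
      vertex 0.00 0.00 15.00
      vertex 0.00 25.00 0.00
      vertex 0.00 0.00 0.00
    endloop
  endfacet
  facet normal 1.0000 0.0000 0.0000
    outer loop
      vertex 29.00 0.00 0.00
      vertex 29.00 25.00 0.00
      vertex 29.00 0.00 15.00
    endloop
  endfacet
endsolid part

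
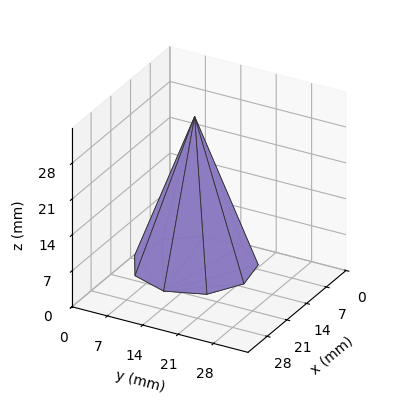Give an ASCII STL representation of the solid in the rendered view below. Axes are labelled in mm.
Reading the render: the shape is a regular 9-sided pyramid, base circumscribed radius ≈ 11 mm, apex at z ≈ 29 mm (dimensions read to the nearest mm from the axis ticks). For the STL, each face is triangulated and given an outward normal.

solid part
  facet normal 0.0000 0.0000 -1.0000
    outer loop
      vertex 12.9 21.8 0.0
      vertex 19.4 18.1 0.0
      vertex 22.0 11.0 0.0
    endloop
  endfacet
  facet normal 0.0000 0.0000 -1.0000
    outer loop
      vertex 5.5 20.5 0.0
      vertex 12.9 21.8 0.0
      vertex 22.0 11.0 0.0
    endloop
  endfacet
  facet normal 0.0000 0.0000 -1.0000
    outer loop
      vertex 0.7 14.8 0.0
      vertex 5.5 20.5 0.0
      vertex 22.0 11.0 0.0
    endloop
  endfacet
  facet normal 0.0000 0.0000 -1.0000
    outer loop
      vertex 0.7 7.2 0.0
      vertex 0.7 14.8 0.0
      vertex 22.0 11.0 0.0
    endloop
  endfacet
  facet normal 0.0000 0.0000 -1.0000
    outer loop
      vertex 5.5 1.5 0.0
      vertex 0.7 7.2 0.0
      vertex 22.0 11.0 0.0
    endloop
  endfacet
  facet normal 0.0000 0.0000 -1.0000
    outer loop
      vertex 12.9 0.2 0.0
      vertex 5.5 1.5 0.0
      vertex 22.0 11.0 0.0
    endloop
  endfacet
  facet normal 0.0000 0.0000 -1.0000
    outer loop
      vertex 19.4 3.9 0.0
      vertex 12.9 0.2 0.0
      vertex 22.0 11.0 0.0
    endloop
  endfacet
  facet normal 0.8846 0.3239 0.3355
    outer loop
      vertex 22.0 11.0 0.0
      vertex 19.4 18.1 0.0
      vertex 11.0 11.0 29.0
    endloop
  endfacet
  facet normal 0.4660 0.8187 0.3354
    outer loop
      vertex 19.4 18.1 0.0
      vertex 12.9 21.8 0.0
      vertex 11.0 11.0 29.0
    endloop
  endfacet
  facet normal -0.1630 0.9280 0.3349
    outer loop
      vertex 12.9 21.8 0.0
      vertex 5.5 20.5 0.0
      vertex 11.0 11.0 29.0
    endloop
  endfacet
  facet normal -0.7206 0.6068 0.3354
    outer loop
      vertex 5.5 20.5 0.0
      vertex 0.7 14.8 0.0
      vertex 11.0 11.0 29.0
    endloop
  endfacet
  facet normal -0.9423 0.0000 0.3347
    outer loop
      vertex 0.7 14.8 0.0
      vertex 0.7 7.2 0.0
      vertex 11.0 11.0 29.0
    endloop
  endfacet
  facet normal -0.7206 -0.6068 0.3354
    outer loop
      vertex 0.7 7.2 0.0
      vertex 5.5 1.5 0.0
      vertex 11.0 11.0 29.0
    endloop
  endfacet
  facet normal -0.1630 -0.9280 0.3349
    outer loop
      vertex 5.5 1.5 0.0
      vertex 12.9 0.2 0.0
      vertex 11.0 11.0 29.0
    endloop
  endfacet
  facet normal 0.4660 -0.8187 0.3354
    outer loop
      vertex 12.9 0.2 0.0
      vertex 19.4 3.9 0.0
      vertex 11.0 11.0 29.0
    endloop
  endfacet
  facet normal 0.8846 -0.3239 0.3355
    outer loop
      vertex 19.4 3.9 0.0
      vertex 22.0 11.0 0.0
      vertex 11.0 11.0 29.0
    endloop
  endfacet
endsolid part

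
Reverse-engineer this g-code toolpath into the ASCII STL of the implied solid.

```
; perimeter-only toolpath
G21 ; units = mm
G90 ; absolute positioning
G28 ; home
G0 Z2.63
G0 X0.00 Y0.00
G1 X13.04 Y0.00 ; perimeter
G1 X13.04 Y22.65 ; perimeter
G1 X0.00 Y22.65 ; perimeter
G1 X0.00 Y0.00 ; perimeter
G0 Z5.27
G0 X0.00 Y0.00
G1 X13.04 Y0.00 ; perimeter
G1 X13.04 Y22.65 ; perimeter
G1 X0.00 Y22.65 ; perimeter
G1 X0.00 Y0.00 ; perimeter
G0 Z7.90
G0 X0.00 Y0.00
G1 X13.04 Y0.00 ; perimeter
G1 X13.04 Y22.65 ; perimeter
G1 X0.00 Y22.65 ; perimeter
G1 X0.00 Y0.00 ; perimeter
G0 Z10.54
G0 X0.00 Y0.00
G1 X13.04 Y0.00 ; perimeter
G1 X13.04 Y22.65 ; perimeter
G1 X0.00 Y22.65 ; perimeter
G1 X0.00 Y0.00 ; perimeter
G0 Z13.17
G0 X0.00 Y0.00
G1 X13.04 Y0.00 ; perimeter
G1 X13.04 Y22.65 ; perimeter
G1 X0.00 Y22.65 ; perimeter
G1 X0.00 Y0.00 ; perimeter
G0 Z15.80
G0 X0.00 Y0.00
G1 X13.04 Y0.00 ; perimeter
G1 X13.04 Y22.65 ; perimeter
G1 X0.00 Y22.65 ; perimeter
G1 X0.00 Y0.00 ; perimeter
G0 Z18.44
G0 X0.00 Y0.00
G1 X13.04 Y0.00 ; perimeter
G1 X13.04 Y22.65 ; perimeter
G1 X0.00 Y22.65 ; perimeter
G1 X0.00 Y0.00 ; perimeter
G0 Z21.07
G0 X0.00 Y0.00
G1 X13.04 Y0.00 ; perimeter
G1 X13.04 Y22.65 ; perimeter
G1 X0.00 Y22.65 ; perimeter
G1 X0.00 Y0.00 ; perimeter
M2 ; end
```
solid part
  facet normal 0.0000 0.0000 -1.0000
    outer loop
      vertex 13.04 22.65 0.00
      vertex 13.04 0.00 0.00
      vertex 0.00 0.00 0.00
    endloop
  endfacet
  facet normal 0.0000 0.0000 -1.0000
    outer loop
      vertex 0.00 22.65 0.00
      vertex 13.04 22.65 0.00
      vertex 0.00 0.00 0.00
    endloop
  endfacet
  facet normal 0.0000 0.0000 1.0000
    outer loop
      vertex 0.00 0.00 21.07
      vertex 13.04 0.00 21.07
      vertex 13.04 22.65 21.07
    endloop
  endfacet
  facet normal 0.0000 0.0000 1.0000
    outer loop
      vertex 0.00 0.00 21.07
      vertex 13.04 22.65 21.07
      vertex 0.00 22.65 21.07
    endloop
  endfacet
  facet normal 0.0000 -1.0000 0.0000
    outer loop
      vertex 0.00 0.00 0.00
      vertex 13.04 0.00 0.00
      vertex 13.04 0.00 21.07
    endloop
  endfacet
  facet normal 0.0000 -1.0000 0.0000
    outer loop
      vertex 0.00 0.00 0.00
      vertex 13.04 0.00 21.07
      vertex 0.00 0.00 21.07
    endloop
  endfacet
  facet normal 0.0000 1.0000 0.0000
    outer loop
      vertex 13.04 22.65 21.07
      vertex 13.04 22.65 0.00
      vertex 0.00 22.65 0.00
    endloop
  endfacet
  facet normal 0.0000 1.0000 0.0000
    outer loop
      vertex 0.00 22.65 21.07
      vertex 13.04 22.65 21.07
      vertex 0.00 22.65 0.00
    endloop
  endfacet
  facet normal -1.0000 0.0000 0.0000
    outer loop
      vertex 0.00 22.65 21.07
      vertex 0.00 22.65 0.00
      vertex 0.00 0.00 0.00
    endloop
  endfacet
  facet normal -1.0000 0.0000 0.0000
    outer loop
      vertex 0.00 0.00 21.07
      vertex 0.00 22.65 21.07
      vertex 0.00 0.00 0.00
    endloop
  endfacet
  facet normal 1.0000 0.0000 0.0000
    outer loop
      vertex 13.04 0.00 0.00
      vertex 13.04 22.65 0.00
      vertex 13.04 22.65 21.07
    endloop
  endfacet
  facet normal 1.0000 0.0000 0.0000
    outer loop
      vertex 13.04 0.00 0.00
      vertex 13.04 22.65 21.07
      vertex 13.04 0.00 21.07
    endloop
  endfacet
endsolid part

The G0 Z moves step by Δz≈2.63 mm. Every layer's G1 loop is the same polygon, so the solid is a straight extrusion of it from z=0 to z≈21.1. Closing with flat bottom and top caps and triangulating gives 12 facets — a rectangular box, roughly 13 × 22.6 mm footprint and 21.1 mm tall.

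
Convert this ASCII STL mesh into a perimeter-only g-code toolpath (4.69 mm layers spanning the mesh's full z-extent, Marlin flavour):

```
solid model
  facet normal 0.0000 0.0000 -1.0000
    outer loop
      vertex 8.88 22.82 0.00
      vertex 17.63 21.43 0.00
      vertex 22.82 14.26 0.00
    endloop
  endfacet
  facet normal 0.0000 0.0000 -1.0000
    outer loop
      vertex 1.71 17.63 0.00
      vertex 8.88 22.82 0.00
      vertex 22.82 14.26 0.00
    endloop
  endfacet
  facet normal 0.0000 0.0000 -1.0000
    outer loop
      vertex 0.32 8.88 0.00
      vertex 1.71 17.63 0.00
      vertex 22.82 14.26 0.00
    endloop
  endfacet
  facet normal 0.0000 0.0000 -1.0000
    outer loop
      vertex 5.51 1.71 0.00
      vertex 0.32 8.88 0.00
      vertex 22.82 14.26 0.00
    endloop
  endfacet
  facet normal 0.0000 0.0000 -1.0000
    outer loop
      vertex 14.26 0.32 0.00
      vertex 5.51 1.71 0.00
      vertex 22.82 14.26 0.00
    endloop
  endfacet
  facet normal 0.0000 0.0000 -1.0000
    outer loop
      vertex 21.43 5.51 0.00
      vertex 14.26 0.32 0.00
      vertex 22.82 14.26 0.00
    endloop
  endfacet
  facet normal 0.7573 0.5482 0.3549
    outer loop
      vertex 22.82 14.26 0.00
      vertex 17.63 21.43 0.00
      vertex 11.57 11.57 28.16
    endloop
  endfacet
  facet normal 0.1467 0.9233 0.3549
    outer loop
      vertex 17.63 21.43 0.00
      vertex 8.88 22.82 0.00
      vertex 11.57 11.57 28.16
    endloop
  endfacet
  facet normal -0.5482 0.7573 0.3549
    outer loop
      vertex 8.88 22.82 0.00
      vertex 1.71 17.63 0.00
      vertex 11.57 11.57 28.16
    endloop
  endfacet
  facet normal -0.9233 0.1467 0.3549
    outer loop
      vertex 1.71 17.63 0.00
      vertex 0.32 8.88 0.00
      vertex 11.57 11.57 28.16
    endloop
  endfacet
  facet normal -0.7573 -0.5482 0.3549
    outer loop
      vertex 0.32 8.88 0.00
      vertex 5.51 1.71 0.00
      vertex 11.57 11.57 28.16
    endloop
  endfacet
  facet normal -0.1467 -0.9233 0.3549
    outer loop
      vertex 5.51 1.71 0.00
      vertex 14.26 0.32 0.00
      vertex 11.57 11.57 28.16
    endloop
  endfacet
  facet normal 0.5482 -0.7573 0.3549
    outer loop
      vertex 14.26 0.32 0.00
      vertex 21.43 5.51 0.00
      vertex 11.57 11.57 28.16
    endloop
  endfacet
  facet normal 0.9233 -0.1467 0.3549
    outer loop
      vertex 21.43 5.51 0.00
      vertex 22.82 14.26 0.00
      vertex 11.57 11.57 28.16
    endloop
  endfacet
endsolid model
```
; perimeter-only toolpath
G21 ; units = mm
G90 ; absolute positioning
G28 ; home
; layer 1
G0 Z4.69
G0 X20.95 Y13.81
G1 X16.62 Y19.79
G1 X9.33 Y20.95
G1 X3.35 Y16.62
G1 X2.19 Y9.33
G1 X6.52 Y3.35
G1 X13.81 Y2.19
G1 X19.79 Y6.52
G1 X20.95 Y13.81
; layer 2
G0 Z9.39
G0 X19.07 Y13.36
G1 X15.61 Y18.14
G1 X9.78 Y19.07
G1 X5.00 Y15.61
G1 X4.07 Y9.78
G1 X7.53 Y5.00
G1 X13.36 Y4.07
G1 X18.14 Y7.53
G1 X19.07 Y13.36
; layer 3
G0 Z14.08
G0 X17.20 Y12.91
G1 X14.60 Y16.50
G1 X10.23 Y17.20
G1 X6.64 Y14.60
G1 X5.95 Y10.23
G1 X8.54 Y6.64
G1 X12.91 Y5.95
G1 X16.50 Y8.54
G1 X17.20 Y12.91
; layer 4
G0 Z18.77
G0 X15.32 Y12.47
G1 X13.59 Y14.86
G1 X10.67 Y15.32
G1 X8.28 Y13.59
G1 X7.82 Y10.67
G1 X9.55 Y8.28
G1 X12.47 Y7.82
G1 X14.86 Y9.55
G1 X15.32 Y12.47
; layer 5
G0 Z23.47
G0 X13.45 Y12.02
G1 X12.58 Y13.21
G1 X11.12 Y13.45
G1 X9.93 Y12.58
G1 X9.70 Y11.12
G1 X10.56 Y9.93
G1 X12.02 Y9.70
G1 X13.21 Y10.56
G1 X13.45 Y12.02
M2 ; end

The solid is a regular 8-sided pyramid, base circumscribed radius ≈ 11.6 mm, apex at z ≈ 28.2 mm. Slicing at Δz = 4.69 mm — 6 equal slices spanning the solid's height, so layer i sits at z = i·h/6 — gives 5 non-empty perimeters. Each is a 8-segment closed polygon; G0 lifts to the layer z and rapids to the start vertex, then G1 traces the edges. The cross-section shrinks linearly with z (the slice at the apex is degenerate and omitted).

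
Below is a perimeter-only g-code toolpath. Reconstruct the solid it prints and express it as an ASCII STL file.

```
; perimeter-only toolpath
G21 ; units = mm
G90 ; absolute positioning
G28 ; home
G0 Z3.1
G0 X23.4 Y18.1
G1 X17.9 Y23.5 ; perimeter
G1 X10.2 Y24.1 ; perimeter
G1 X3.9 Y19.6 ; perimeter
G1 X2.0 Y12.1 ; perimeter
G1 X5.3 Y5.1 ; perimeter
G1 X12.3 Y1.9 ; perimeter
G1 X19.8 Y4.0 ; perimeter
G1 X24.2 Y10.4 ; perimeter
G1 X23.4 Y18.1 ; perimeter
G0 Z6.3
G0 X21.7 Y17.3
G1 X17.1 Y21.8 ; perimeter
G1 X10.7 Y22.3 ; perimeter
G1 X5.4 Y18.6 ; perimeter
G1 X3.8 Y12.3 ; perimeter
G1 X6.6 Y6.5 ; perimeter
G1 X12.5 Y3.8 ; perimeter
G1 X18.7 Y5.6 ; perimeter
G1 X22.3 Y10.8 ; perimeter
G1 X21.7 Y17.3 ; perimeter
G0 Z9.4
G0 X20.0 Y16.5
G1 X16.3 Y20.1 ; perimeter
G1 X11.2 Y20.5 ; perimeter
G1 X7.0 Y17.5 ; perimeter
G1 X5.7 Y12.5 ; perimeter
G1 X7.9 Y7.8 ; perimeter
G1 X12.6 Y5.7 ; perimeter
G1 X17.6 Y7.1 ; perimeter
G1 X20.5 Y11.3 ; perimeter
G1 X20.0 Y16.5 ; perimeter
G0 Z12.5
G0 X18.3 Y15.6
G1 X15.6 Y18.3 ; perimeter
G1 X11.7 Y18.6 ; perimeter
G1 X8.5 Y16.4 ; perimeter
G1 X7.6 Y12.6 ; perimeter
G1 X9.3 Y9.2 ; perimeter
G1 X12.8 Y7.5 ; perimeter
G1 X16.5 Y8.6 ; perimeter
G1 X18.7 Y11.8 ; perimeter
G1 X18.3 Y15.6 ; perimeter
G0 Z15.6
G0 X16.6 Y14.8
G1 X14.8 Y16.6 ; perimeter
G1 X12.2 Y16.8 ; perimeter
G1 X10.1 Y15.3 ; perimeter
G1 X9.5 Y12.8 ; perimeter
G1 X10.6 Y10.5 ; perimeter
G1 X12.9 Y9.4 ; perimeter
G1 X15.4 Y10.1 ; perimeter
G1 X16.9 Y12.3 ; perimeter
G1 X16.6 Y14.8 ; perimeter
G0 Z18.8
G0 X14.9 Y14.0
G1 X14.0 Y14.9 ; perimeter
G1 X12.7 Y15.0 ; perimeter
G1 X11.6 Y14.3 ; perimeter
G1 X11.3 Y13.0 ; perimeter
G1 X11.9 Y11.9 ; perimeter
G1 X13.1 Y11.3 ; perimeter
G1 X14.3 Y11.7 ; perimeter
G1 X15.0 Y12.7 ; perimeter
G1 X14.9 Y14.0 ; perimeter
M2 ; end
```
solid part
  facet normal 0.0000 0.0000 -1.0000
    outer loop
      vertex 9.7 25.9 0.0
      vertex 18.7 25.2 0.0
      vertex 25.1 18.9 0.0
    endloop
  endfacet
  facet normal 0.0000 0.0000 -1.0000
    outer loop
      vertex 2.3 20.7 0.0
      vertex 9.7 25.9 0.0
      vertex 25.1 18.9 0.0
    endloop
  endfacet
  facet normal 0.0000 0.0000 -1.0000
    outer loop
      vertex 0.1 11.9 0.0
      vertex 2.3 20.7 0.0
      vertex 25.1 18.9 0.0
    endloop
  endfacet
  facet normal 0.0000 0.0000 -1.0000
    outer loop
      vertex 4.0 3.8 0.0
      vertex 0.1 11.9 0.0
      vertex 25.1 18.9 0.0
    endloop
  endfacet
  facet normal 0.0000 0.0000 -1.0000
    outer loop
      vertex 12.2 0.0 0.0
      vertex 4.0 3.8 0.0
      vertex 25.1 18.9 0.0
    endloop
  endfacet
  facet normal 0.0000 0.0000 -1.0000
    outer loop
      vertex 20.9 2.5 0.0
      vertex 12.2 0.0 0.0
      vertex 25.1 18.9 0.0
    endloop
  endfacet
  facet normal 0.0000 0.0000 -1.0000
    outer loop
      vertex 26.0 9.9 0.0
      vertex 20.9 2.5 0.0
      vertex 25.1 18.9 0.0
    endloop
  endfacet
  facet normal 0.6103 0.6200 0.4930
    outer loop
      vertex 25.1 18.9 0.0
      vertex 18.7 25.2 0.0
      vertex 13.2 13.2 21.9
    endloop
  endfacet
  facet normal 0.0675 0.8677 0.4924
    outer loop
      vertex 18.7 25.2 0.0
      vertex 9.7 25.9 0.0
      vertex 13.2 13.2 21.9
    endloop
  endfacet
  facet normal -0.5003 0.7119 0.4928
    outer loop
      vertex 9.7 25.9 0.0
      vertex 2.3 20.7 0.0
      vertex 13.2 13.2 21.9
    endloop
  endfacet
  facet normal -0.8443 0.2111 0.4925
    outer loop
      vertex 2.3 20.7 0.0
      vertex 0.1 11.9 0.0
      vertex 13.2 13.2 21.9
    endloop
  endfacet
  facet normal -0.7846 -0.3777 0.4917
    outer loop
      vertex 0.1 11.9 0.0
      vertex 4.0 3.8 0.0
      vertex 13.2 13.2 21.9
    endloop
  endfacet
  facet normal -0.3659 -0.7896 0.4926
    outer loop
      vertex 4.0 3.8 0.0
      vertex 12.2 0.0 0.0
      vertex 13.2 13.2 21.9
    endloop
  endfacet
  facet normal 0.2403 -0.8362 0.4930
    outer loop
      vertex 12.2 0.0 0.0
      vertex 20.9 2.5 0.0
      vertex 13.2 13.2 21.9
    endloop
  endfacet
  facet normal 0.7163 -0.4937 0.4931
    outer loop
      vertex 20.9 2.5 0.0
      vertex 26.0 9.9 0.0
      vertex 13.2 13.2 21.9
    endloop
  endfacet
  facet normal 0.8657 0.0866 0.4930
    outer loop
      vertex 26.0 9.9 0.0
      vertex 25.1 18.9 0.0
      vertex 13.2 13.2 21.9
    endloop
  endfacet
endsolid part

The G0 Z moves step by Δz≈3.1 mm. The G1 loops shrink linearly with z, so the solid tapers from its base footprint up to z≈21.9. Closing with a flat bottom cap and the tapered top and triangulating gives 16 facets — a regular 9-sided pyramid, base circumscribed radius ≈ 13.2 mm, apex at z ≈ 21.9 mm.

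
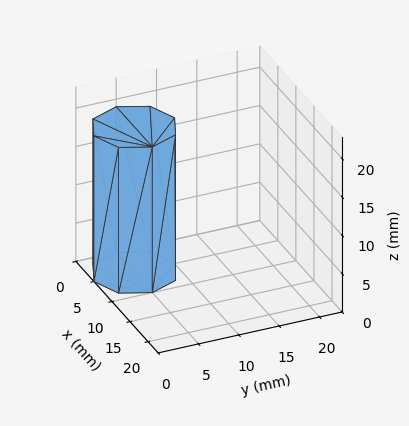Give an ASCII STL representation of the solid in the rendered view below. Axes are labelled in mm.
Reading the render: the shape is a regular 8-sided prism (a cylinder approximated with 8 flat sides), circumscribed radius ≈ 5 mm, height ≈ 19 mm (dimensions read to the nearest mm from the axis ticks). For the STL, each face is triangulated and given an outward normal.

solid part
  facet normal 0.0000 0.0000 -1.0000
    outer loop
      vertex 5.000 10.000 0.000
      vertex 8.536 8.536 0.000
      vertex 10.000 5.000 0.000
    endloop
  endfacet
  facet normal 0.0000 0.0000 -1.0000
    outer loop
      vertex 1.464 8.536 0.000
      vertex 5.000 10.000 0.000
      vertex 10.000 5.000 0.000
    endloop
  endfacet
  facet normal 0.0000 0.0000 -1.0000
    outer loop
      vertex 0.000 5.000 0.000
      vertex 1.464 8.536 0.000
      vertex 10.000 5.000 0.000
    endloop
  endfacet
  facet normal 0.0000 0.0000 -1.0000
    outer loop
      vertex 1.464 1.464 0.000
      vertex 0.000 5.000 0.000
      vertex 10.000 5.000 0.000
    endloop
  endfacet
  facet normal 0.0000 0.0000 -1.0000
    outer loop
      vertex 5.000 0.000 0.000
      vertex 1.464 1.464 0.000
      vertex 10.000 5.000 0.000
    endloop
  endfacet
  facet normal 0.0000 0.0000 -1.0000
    outer loop
      vertex 8.536 1.464 0.000
      vertex 5.000 0.000 0.000
      vertex 10.000 5.000 0.000
    endloop
  endfacet
  facet normal 0.0000 0.0000 1.0000
    outer loop
      vertex 10.000 5.000 19.000
      vertex 8.536 8.536 19.000
      vertex 5.000 10.000 19.000
    endloop
  endfacet
  facet normal 0.0000 0.0000 1.0000
    outer loop
      vertex 10.000 5.000 19.000
      vertex 5.000 10.000 19.000
      vertex 1.464 8.536 19.000
    endloop
  endfacet
  facet normal 0.0000 0.0000 1.0000
    outer loop
      vertex 10.000 5.000 19.000
      vertex 1.464 8.536 19.000
      vertex 0.000 5.000 19.000
    endloop
  endfacet
  facet normal 0.0000 0.0000 1.0000
    outer loop
      vertex 10.000 5.000 19.000
      vertex 0.000 5.000 19.000
      vertex 1.464 1.464 19.000
    endloop
  endfacet
  facet normal 0.0000 0.0000 1.0000
    outer loop
      vertex 10.000 5.000 19.000
      vertex 1.464 1.464 19.000
      vertex 5.000 0.000 19.000
    endloop
  endfacet
  facet normal 0.0000 0.0000 1.0000
    outer loop
      vertex 10.000 5.000 19.000
      vertex 5.000 0.000 19.000
      vertex 8.536 1.464 19.000
    endloop
  endfacet
  facet normal 0.9239 0.3825 0.0000
    outer loop
      vertex 10.000 5.000 0.000
      vertex 8.536 8.536 0.000
      vertex 8.536 8.536 19.000
    endloop
  endfacet
  facet normal 0.9239 0.3825 0.0000
    outer loop
      vertex 10.000 5.000 0.000
      vertex 8.536 8.536 19.000
      vertex 10.000 5.000 19.000
    endloop
  endfacet
  facet normal 0.3825 0.9239 0.0000
    outer loop
      vertex 8.536 8.536 0.000
      vertex 5.000 10.000 0.000
      vertex 5.000 10.000 19.000
    endloop
  endfacet
  facet normal 0.3825 0.9239 0.0000
    outer loop
      vertex 8.536 8.536 0.000
      vertex 5.000 10.000 19.000
      vertex 8.536 8.536 19.000
    endloop
  endfacet
  facet normal -0.3825 0.9239 0.0000
    outer loop
      vertex 5.000 10.000 0.000
      vertex 1.464 8.536 0.000
      vertex 1.464 8.536 19.000
    endloop
  endfacet
  facet normal -0.3825 0.9239 0.0000
    outer loop
      vertex 5.000 10.000 0.000
      vertex 1.464 8.536 19.000
      vertex 5.000 10.000 19.000
    endloop
  endfacet
  facet normal -0.9239 0.3825 0.0000
    outer loop
      vertex 1.464 8.536 0.000
      vertex 0.000 5.000 0.000
      vertex 0.000 5.000 19.000
    endloop
  endfacet
  facet normal -0.9239 0.3825 0.0000
    outer loop
      vertex 1.464 8.536 0.000
      vertex 0.000 5.000 19.000
      vertex 1.464 8.536 19.000
    endloop
  endfacet
  facet normal -0.9239 -0.3825 0.0000
    outer loop
      vertex 0.000 5.000 0.000
      vertex 1.464 1.464 0.000
      vertex 1.464 1.464 19.000
    endloop
  endfacet
  facet normal -0.9239 -0.3825 0.0000
    outer loop
      vertex 0.000 5.000 0.000
      vertex 1.464 1.464 19.000
      vertex 0.000 5.000 19.000
    endloop
  endfacet
  facet normal -0.3825 -0.9239 0.0000
    outer loop
      vertex 1.464 1.464 0.000
      vertex 5.000 0.000 0.000
      vertex 5.000 0.000 19.000
    endloop
  endfacet
  facet normal -0.3825 -0.9239 0.0000
    outer loop
      vertex 1.464 1.464 0.000
      vertex 5.000 0.000 19.000
      vertex 1.464 1.464 19.000
    endloop
  endfacet
  facet normal 0.3825 -0.9239 0.0000
    outer loop
      vertex 5.000 0.000 0.000
      vertex 8.536 1.464 0.000
      vertex 8.536 1.464 19.000
    endloop
  endfacet
  facet normal 0.3825 -0.9239 0.0000
    outer loop
      vertex 5.000 0.000 0.000
      vertex 8.536 1.464 19.000
      vertex 5.000 0.000 19.000
    endloop
  endfacet
  facet normal 0.9239 -0.3825 0.0000
    outer loop
      vertex 8.536 1.464 0.000
      vertex 10.000 5.000 0.000
      vertex 10.000 5.000 19.000
    endloop
  endfacet
  facet normal 0.9239 -0.3825 0.0000
    outer loop
      vertex 8.536 1.464 0.000
      vertex 10.000 5.000 19.000
      vertex 8.536 1.464 19.000
    endloop
  endfacet
endsolid part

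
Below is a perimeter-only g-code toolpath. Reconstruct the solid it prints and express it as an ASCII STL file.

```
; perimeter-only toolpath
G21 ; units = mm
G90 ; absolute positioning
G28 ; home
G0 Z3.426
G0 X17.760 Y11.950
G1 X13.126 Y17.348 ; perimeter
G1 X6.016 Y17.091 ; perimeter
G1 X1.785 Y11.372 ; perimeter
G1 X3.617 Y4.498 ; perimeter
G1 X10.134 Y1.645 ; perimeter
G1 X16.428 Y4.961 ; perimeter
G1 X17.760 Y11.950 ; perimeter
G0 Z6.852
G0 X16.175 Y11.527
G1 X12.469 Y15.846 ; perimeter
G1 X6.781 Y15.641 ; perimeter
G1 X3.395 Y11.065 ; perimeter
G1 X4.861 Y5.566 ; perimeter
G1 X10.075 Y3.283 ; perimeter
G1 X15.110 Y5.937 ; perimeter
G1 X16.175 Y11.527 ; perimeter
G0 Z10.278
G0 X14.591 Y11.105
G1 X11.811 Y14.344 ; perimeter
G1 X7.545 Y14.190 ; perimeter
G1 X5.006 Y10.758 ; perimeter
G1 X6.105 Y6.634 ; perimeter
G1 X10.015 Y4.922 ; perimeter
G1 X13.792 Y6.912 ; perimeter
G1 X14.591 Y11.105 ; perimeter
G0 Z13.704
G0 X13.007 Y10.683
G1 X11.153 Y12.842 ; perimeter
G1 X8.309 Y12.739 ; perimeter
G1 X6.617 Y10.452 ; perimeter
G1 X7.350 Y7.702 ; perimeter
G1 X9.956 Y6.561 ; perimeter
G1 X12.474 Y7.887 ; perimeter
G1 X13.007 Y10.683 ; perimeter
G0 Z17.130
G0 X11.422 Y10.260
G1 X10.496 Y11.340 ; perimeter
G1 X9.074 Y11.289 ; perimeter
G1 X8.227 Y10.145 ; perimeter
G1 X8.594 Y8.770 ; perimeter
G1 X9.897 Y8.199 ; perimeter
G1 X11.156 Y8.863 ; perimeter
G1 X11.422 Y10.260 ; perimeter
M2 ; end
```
solid part
  facet normal 0.0000 0.0000 -1.0000
    outer loop
      vertex 5.252 18.542 0.000
      vertex 13.784 18.850 0.000
      vertex 19.344 12.372 0.000
    endloop
  endfacet
  facet normal 0.0000 0.0000 -1.0000
    outer loop
      vertex 0.174 11.679 0.000
      vertex 5.252 18.542 0.000
      vertex 19.344 12.372 0.000
    endloop
  endfacet
  facet normal 0.0000 0.0000 -1.0000
    outer loop
      vertex 2.373 3.430 0.000
      vertex 0.174 11.679 0.000
      vertex 19.344 12.372 0.000
    endloop
  endfacet
  facet normal 0.0000 0.0000 -1.0000
    outer loop
      vertex 10.193 0.006 0.000
      vertex 2.373 3.430 0.000
      vertex 19.344 12.372 0.000
    endloop
  endfacet
  facet normal 0.0000 0.0000 -1.0000
    outer loop
      vertex 17.746 3.986 0.000
      vertex 10.193 0.006 0.000
      vertex 19.344 12.372 0.000
    endloop
  endfacet
  facet normal 0.6968 0.5981 0.3960
    outer loop
      vertex 19.344 12.372 0.000
      vertex 13.784 18.850 0.000
      vertex 9.838 9.838 20.556
    endloop
  endfacet
  facet normal -0.0331 0.9177 0.3960
    outer loop
      vertex 13.784 18.850 0.000
      vertex 5.252 18.542 0.000
      vertex 9.838 9.838 20.556
    endloop
  endfacet
  facet normal -0.7382 0.5462 0.3960
    outer loop
      vertex 5.252 18.542 0.000
      vertex 0.174 11.679 0.000
      vertex 9.838 9.838 20.556
    endloop
  endfacet
  facet normal -0.8873 -0.2365 0.3960
    outer loop
      vertex 0.174 11.679 0.000
      vertex 2.373 3.430 0.000
      vertex 9.838 9.838 20.556
    endloop
  endfacet
  facet normal -0.3683 -0.8412 0.3960
    outer loop
      vertex 2.373 3.430 0.000
      vertex 10.193 0.006 0.000
      vertex 9.838 9.838 20.556
    endloop
  endfacet
  facet normal 0.4281 -0.8124 0.3960
    outer loop
      vertex 10.193 0.006 0.000
      vertex 17.746 3.986 0.000
      vertex 9.838 9.838 20.556
    endloop
  endfacet
  facet normal 0.9020 -0.1719 0.3960
    outer loop
      vertex 17.746 3.986 0.000
      vertex 19.344 12.372 0.000
      vertex 9.838 9.838 20.556
    endloop
  endfacet
endsolid part

The G0 Z moves step by Δz≈3.426 mm. The G1 loops shrink linearly with z, so the solid tapers from its base footprint up to z≈20.6. Closing with a flat bottom cap and the tapered top and triangulating gives 12 facets — a regular 7-sided pyramid, base circumscribed radius ≈ 9.84 mm, apex at z ≈ 20.6 mm.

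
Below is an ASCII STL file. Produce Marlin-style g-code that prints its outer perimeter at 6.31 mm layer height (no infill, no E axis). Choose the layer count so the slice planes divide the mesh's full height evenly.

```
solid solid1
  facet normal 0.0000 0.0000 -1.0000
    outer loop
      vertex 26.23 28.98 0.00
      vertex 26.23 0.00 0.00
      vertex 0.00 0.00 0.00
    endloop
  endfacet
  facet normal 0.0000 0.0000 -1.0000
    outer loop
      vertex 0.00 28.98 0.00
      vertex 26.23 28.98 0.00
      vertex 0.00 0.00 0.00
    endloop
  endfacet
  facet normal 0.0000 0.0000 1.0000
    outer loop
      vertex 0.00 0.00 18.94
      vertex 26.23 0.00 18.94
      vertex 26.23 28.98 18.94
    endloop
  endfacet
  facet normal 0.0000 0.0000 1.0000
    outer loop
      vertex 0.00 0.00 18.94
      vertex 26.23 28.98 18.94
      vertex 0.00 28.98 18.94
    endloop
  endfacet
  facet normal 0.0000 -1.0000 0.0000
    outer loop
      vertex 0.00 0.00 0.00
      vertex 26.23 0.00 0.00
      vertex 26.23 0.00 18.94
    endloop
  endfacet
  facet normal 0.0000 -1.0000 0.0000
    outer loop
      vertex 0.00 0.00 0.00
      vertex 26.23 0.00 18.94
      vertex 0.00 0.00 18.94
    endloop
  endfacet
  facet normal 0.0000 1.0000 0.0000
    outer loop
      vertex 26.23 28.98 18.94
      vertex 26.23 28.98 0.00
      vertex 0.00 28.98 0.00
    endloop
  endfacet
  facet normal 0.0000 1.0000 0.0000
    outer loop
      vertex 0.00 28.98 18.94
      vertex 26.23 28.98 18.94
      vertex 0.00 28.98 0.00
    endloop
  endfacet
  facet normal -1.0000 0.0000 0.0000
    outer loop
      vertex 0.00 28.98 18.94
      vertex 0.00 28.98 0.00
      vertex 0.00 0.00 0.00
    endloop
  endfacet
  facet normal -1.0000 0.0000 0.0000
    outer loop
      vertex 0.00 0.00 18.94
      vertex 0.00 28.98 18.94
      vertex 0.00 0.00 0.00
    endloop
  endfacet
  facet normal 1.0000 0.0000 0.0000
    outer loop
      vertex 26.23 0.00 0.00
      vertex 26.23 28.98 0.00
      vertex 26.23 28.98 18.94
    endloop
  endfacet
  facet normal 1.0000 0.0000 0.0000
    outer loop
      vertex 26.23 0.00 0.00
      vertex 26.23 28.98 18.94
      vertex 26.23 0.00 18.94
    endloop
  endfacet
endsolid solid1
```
; perimeter-only toolpath
G21 ; units = mm
G90 ; absolute positioning
G28 ; home
; layer 1
G0 Z6.31
G0 X0.00 Y0.00
G1 X26.23 Y0.00
G1 X26.23 Y28.98
G1 X0.00 Y28.98
G1 X0.00 Y0.00
; layer 2
G0 Z12.63
G0 X0.00 Y0.00
G1 X26.23 Y0.00
G1 X26.23 Y28.98
G1 X0.00 Y28.98
G1 X0.00 Y0.00
; layer 3
G0 Z18.94
G0 X0.00 Y0.00
G1 X26.23 Y0.00
G1 X26.23 Y28.98
G1 X0.00 Y28.98
G1 X0.00 Y0.00
M2 ; end

The solid is a rectangular box, roughly 26.2 × 29 mm footprint and 18.9 mm tall. Slicing at Δz = 6.31 mm — 3 equal slices spanning the solid's height, so layer i sits at z = i·h/3 — gives 3 non-empty perimeters. Each is a 4-segment closed polygon; G0 lifts to the layer z and rapids to the start vertex, then G1 traces the edges.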